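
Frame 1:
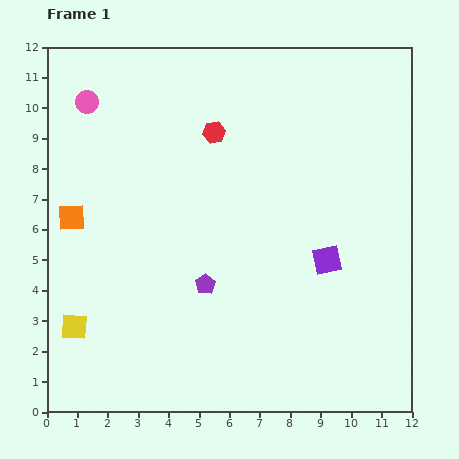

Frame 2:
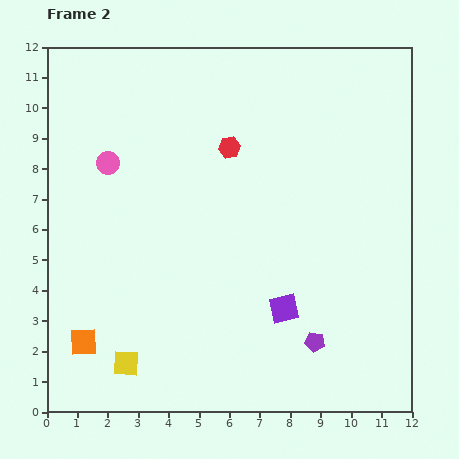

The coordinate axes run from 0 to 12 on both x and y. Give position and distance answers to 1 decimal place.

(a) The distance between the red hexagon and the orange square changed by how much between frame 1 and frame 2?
+2.5

Distance in frame 1: 5.5. Distance in frame 2: 8.0.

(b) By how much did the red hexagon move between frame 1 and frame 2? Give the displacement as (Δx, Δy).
(0.5, -0.5)

The red hexagon was at (5.5, 9.2) in frame 1 and (6.0, 8.7) in frame 2.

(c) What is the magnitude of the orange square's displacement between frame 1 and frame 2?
4.1

The orange square moved from (0.8, 6.4) to (1.2, 2.3), a distance of √(0.4² + 4.1²) ≈ 4.1.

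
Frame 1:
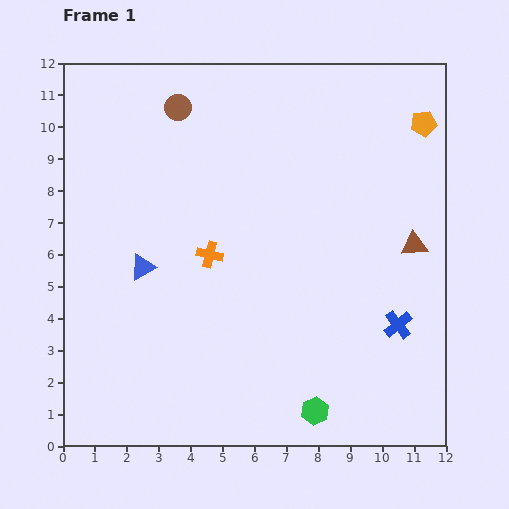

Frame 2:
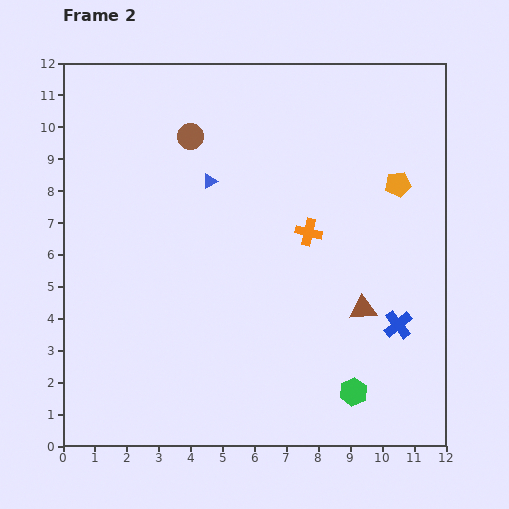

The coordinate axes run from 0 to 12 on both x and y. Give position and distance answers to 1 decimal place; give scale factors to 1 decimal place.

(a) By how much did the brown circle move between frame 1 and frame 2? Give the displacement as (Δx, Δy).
(0.4, -0.9)

The brown circle was at (3.6, 10.6) in frame 1 and (4.0, 9.7) in frame 2.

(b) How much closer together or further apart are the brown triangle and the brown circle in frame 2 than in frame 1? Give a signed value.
-1.0

Distance in frame 1: 8.6. Distance in frame 2: 7.6.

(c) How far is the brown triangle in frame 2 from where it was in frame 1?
2.6

The brown triangle moved from (11.0, 6.3) to (9.4, 4.3), a distance of √(1.6² + 2.0²) ≈ 2.6.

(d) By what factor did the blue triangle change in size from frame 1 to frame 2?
0.6×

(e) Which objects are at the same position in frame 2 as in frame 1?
the blue cross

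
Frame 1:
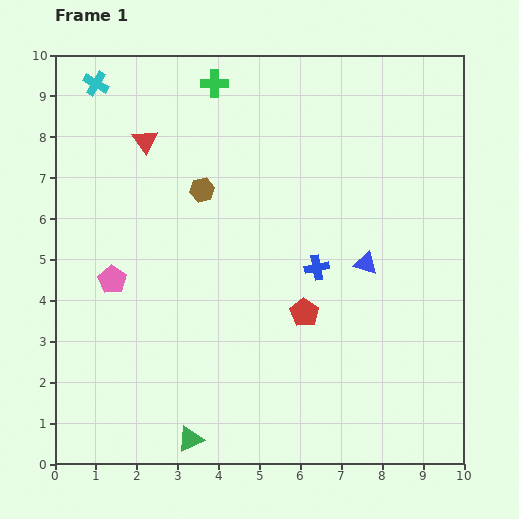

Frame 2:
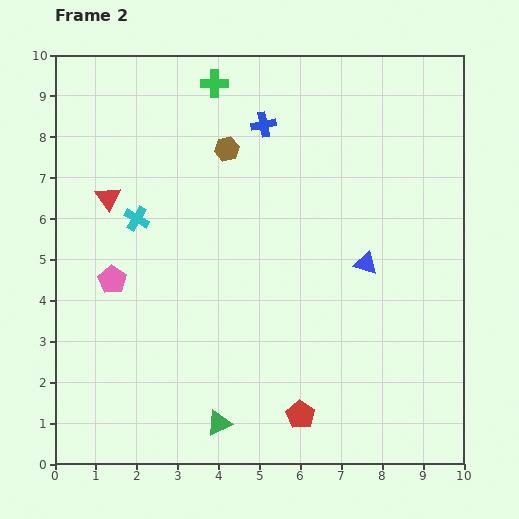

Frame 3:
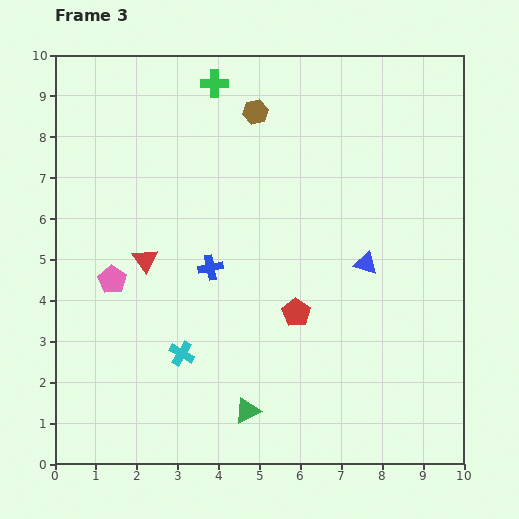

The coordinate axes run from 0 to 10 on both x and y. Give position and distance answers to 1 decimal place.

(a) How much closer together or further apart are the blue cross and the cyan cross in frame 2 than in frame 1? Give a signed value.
-3.1

Distance in frame 1: 7.0. Distance in frame 2: 3.9.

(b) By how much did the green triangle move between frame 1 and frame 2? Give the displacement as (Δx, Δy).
(0.7, 0.4)

The green triangle was at (3.3, 0.6) in frame 1 and (4.0, 1.0) in frame 2.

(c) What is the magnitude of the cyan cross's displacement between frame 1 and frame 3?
6.9

The cyan cross moved from (1.0, 9.3) to (3.1, 2.7), a distance of √(2.1² + 6.6²) ≈ 6.9.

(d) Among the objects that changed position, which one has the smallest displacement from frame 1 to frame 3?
the red pentagon

(moved 0.2)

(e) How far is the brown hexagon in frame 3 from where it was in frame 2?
1.1

The brown hexagon moved from (4.2, 7.7) to (4.9, 8.6), a distance of √(0.7² + 0.9²) ≈ 1.1.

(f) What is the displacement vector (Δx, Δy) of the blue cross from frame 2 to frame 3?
(-1.3, -3.5)

The blue cross was at (5.1, 8.3) in frame 2 and (3.8, 4.8) in frame 3.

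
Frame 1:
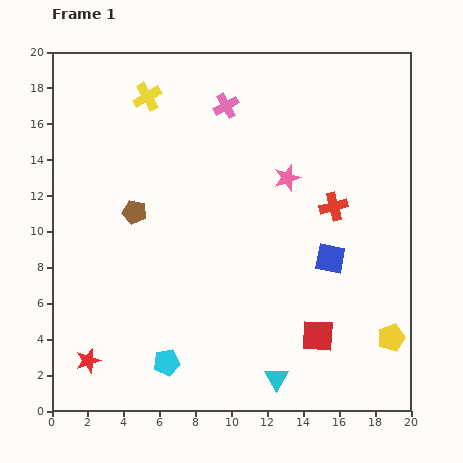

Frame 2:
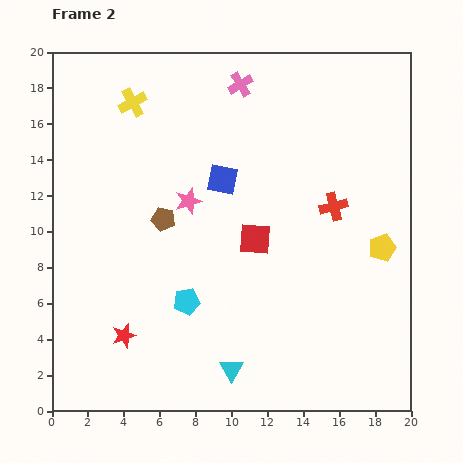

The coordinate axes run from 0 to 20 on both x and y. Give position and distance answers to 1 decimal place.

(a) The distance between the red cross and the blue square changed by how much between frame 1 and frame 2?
+3.5

Distance in frame 1: 2.9. Distance in frame 2: 6.4.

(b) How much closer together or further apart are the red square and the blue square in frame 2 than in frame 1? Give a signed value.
-0.6

Distance in frame 1: 4.4. Distance in frame 2: 3.8.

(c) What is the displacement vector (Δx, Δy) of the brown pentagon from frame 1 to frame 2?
(1.6, -0.4)

The brown pentagon was at (4.6, 11.1) in frame 1 and (6.2, 10.7) in frame 2.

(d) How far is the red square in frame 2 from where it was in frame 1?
6.4

The red square moved from (14.8, 4.2) to (11.3, 9.6), a distance of √(3.5² + 5.4²) ≈ 6.4.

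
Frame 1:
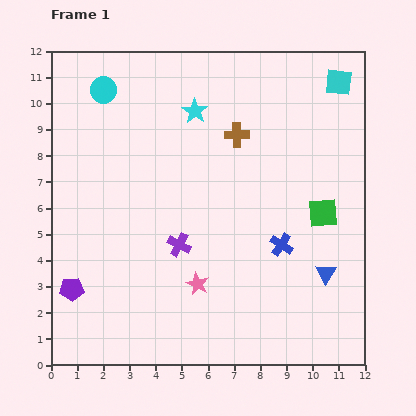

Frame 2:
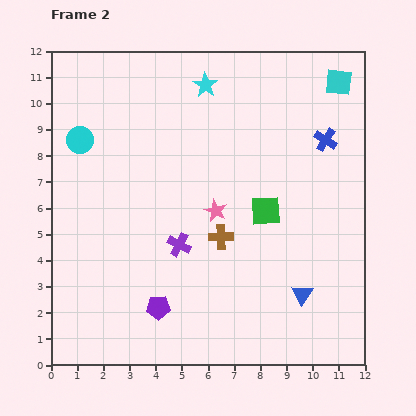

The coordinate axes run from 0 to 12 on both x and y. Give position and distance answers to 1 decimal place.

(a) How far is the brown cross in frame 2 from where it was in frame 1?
3.9

The brown cross moved from (7.1, 8.8) to (6.5, 4.9), a distance of √(0.6² + 3.9²) ≈ 3.9.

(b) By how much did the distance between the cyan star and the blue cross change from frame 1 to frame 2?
-1.0

Distance in frame 1: 6.1. Distance in frame 2: 5.1.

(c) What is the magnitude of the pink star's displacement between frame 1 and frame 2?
2.9

The pink star moved from (5.6, 3.1) to (6.3, 5.9), a distance of √(0.7² + 2.8²) ≈ 2.9.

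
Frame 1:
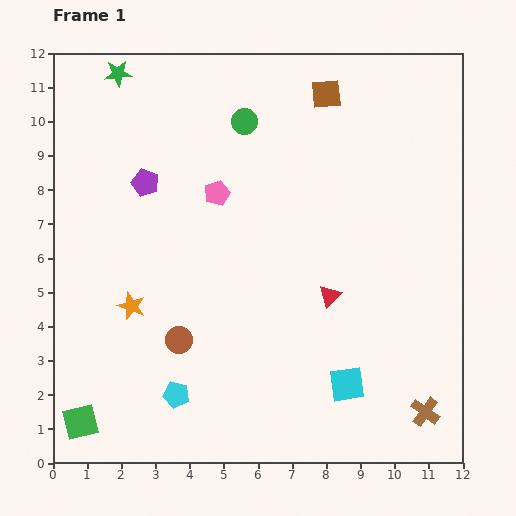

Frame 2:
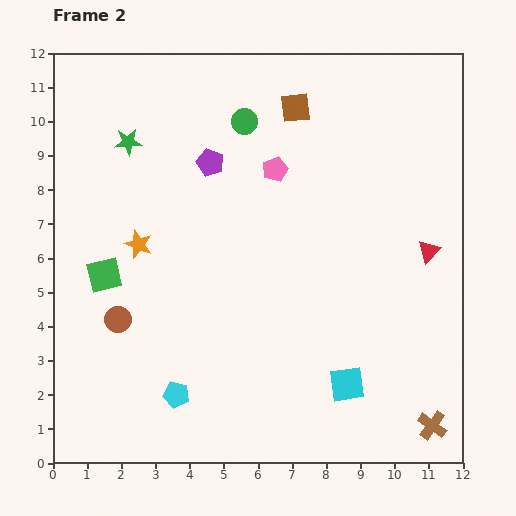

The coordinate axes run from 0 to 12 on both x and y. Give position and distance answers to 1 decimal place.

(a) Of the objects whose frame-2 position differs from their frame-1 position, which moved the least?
the brown cross

(moved 0.4)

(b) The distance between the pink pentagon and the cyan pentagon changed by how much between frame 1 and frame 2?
+1.2

Distance in frame 1: 6.0. Distance in frame 2: 7.2.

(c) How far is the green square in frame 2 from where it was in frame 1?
4.4

The green square moved from (0.8, 1.2) to (1.5, 5.5), a distance of √(0.7² + 4.3²) ≈ 4.4.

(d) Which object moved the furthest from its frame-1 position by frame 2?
the green square

(moved 4.4; next 3.2)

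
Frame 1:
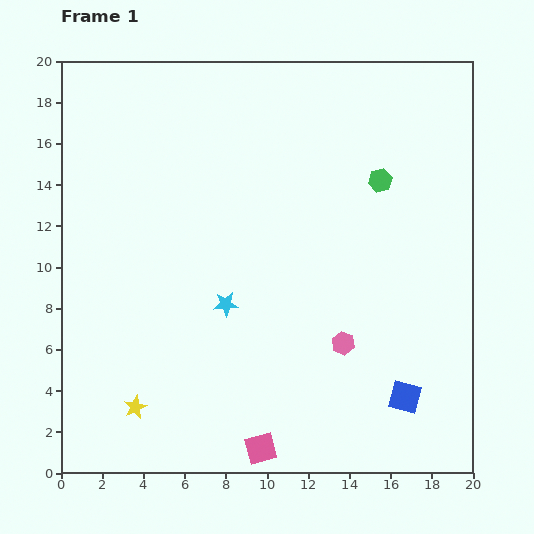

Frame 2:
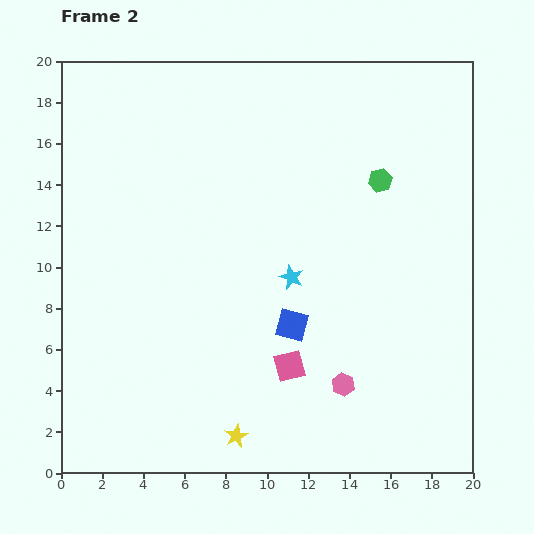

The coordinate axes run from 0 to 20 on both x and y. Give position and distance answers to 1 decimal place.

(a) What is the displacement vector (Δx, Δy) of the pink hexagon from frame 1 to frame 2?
(0.0, -2.0)

The pink hexagon was at (13.7, 6.3) in frame 1 and (13.7, 4.3) in frame 2.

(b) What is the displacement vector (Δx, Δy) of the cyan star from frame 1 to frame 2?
(3.2, 1.3)

The cyan star was at (8.0, 8.2) in frame 1 and (11.2, 9.5) in frame 2.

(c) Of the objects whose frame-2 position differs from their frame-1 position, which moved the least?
the pink hexagon

(moved 2.0)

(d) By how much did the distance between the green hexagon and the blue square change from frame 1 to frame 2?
-2.4

Distance in frame 1: 10.6. Distance in frame 2: 8.2.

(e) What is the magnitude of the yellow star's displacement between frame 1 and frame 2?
5.1

The yellow star moved from (3.6, 3.2) to (8.5, 1.8), a distance of √(4.9² + 1.4²) ≈ 5.1.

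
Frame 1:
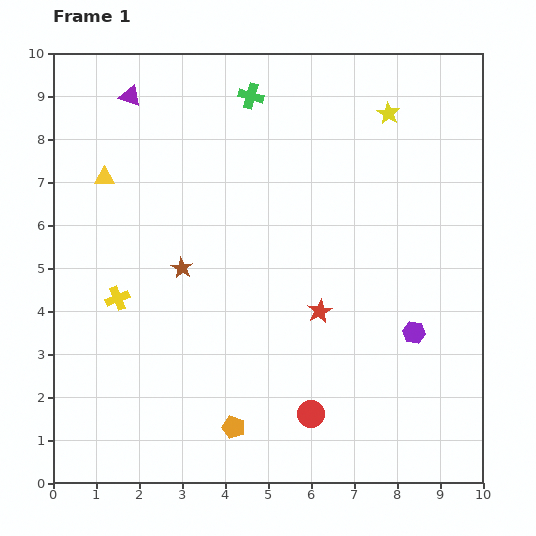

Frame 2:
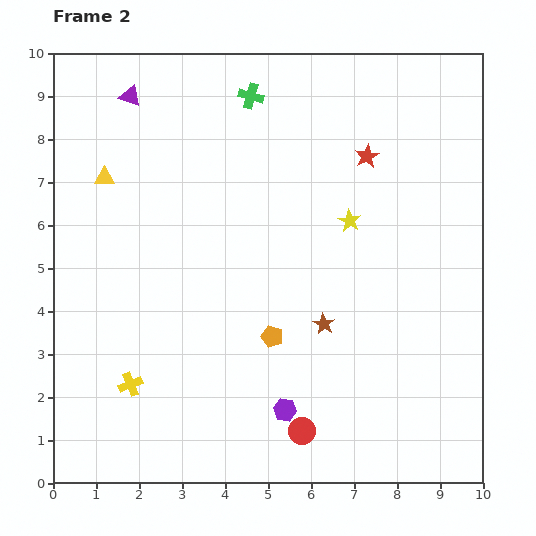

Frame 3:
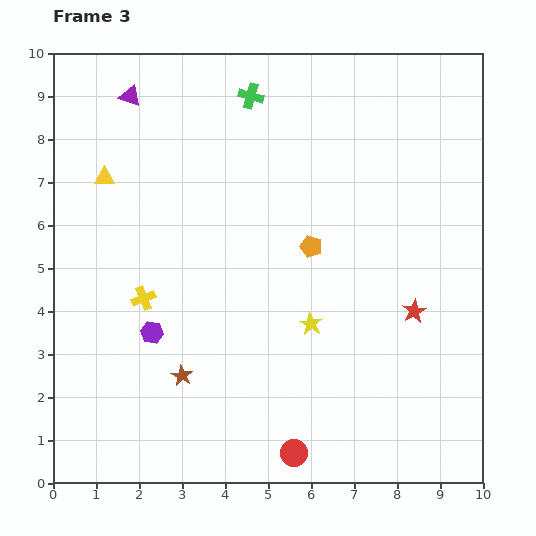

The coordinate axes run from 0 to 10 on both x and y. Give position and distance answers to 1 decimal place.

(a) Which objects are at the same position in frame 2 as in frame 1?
the green cross, the yellow triangle, the purple triangle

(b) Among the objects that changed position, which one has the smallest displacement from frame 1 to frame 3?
the yellow cross

(moved 0.6)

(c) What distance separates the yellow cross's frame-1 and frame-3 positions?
0.6

The yellow cross moved from (1.5, 4.3) to (2.1, 4.3), a distance of √(0.6² + 0.0²) ≈ 0.6.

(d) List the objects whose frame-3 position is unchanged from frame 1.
the green cross, the yellow triangle, the purple triangle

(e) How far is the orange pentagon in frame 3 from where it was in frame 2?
2.3

The orange pentagon moved from (5.1, 3.4) to (6.0, 5.5), a distance of √(0.9² + 2.1²) ≈ 2.3.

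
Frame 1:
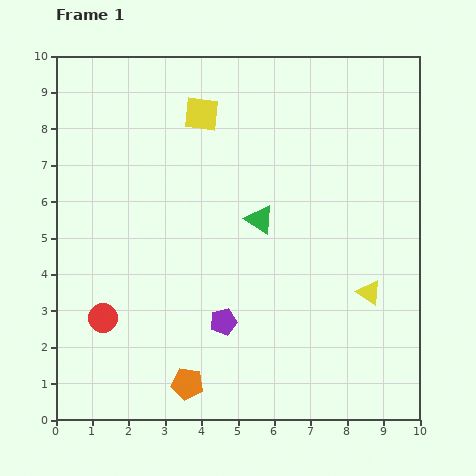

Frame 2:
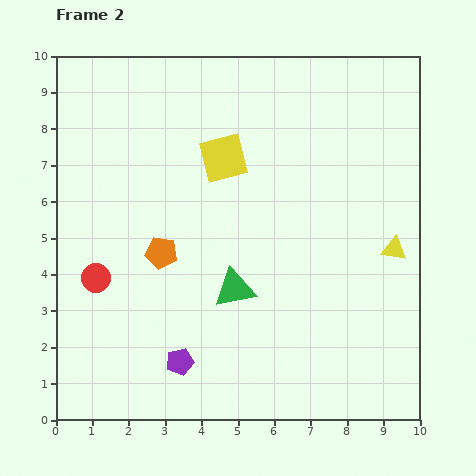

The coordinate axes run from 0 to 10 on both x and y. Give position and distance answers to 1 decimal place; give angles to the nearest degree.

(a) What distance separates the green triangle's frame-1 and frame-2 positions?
2.0

The green triangle moved from (5.6, 5.5) to (4.9, 3.6), a distance of √(0.7² + 1.9²) ≈ 2.0.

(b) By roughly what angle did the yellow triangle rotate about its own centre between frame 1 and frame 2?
27° counter-clockwise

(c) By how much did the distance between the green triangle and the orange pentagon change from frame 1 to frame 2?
-2.7

Distance in frame 1: 4.9. Distance in frame 2: 2.2.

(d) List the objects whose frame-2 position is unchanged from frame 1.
none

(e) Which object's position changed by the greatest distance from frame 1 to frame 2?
the orange pentagon

(moved 3.7; next 2.0)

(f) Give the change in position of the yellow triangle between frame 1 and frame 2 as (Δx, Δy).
(0.7, 1.2)

The yellow triangle was at (8.6, 3.5) in frame 1 and (9.3, 4.7) in frame 2.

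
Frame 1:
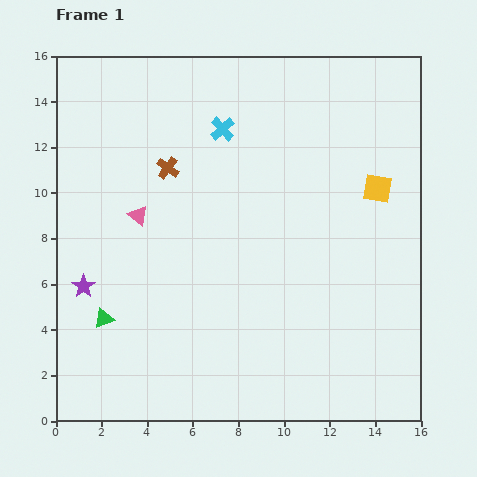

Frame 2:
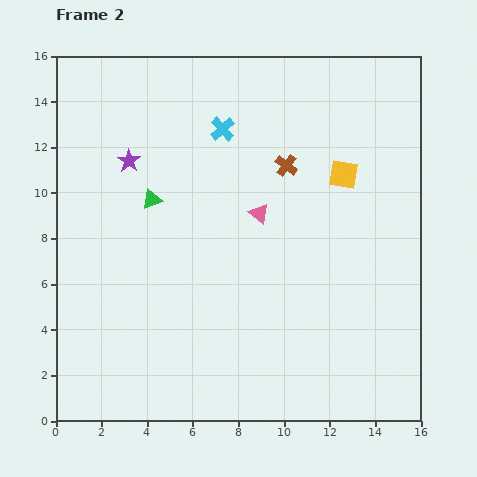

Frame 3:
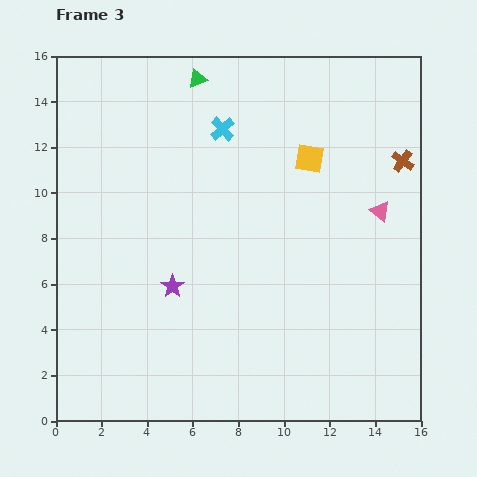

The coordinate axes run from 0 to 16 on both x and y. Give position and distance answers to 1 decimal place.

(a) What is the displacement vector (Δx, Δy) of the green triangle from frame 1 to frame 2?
(2.1, 5.2)

The green triangle was at (2.1, 4.5) in frame 1 and (4.2, 9.7) in frame 2.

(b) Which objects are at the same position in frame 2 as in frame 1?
the cyan cross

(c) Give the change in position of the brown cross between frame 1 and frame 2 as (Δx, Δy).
(5.2, 0.1)

The brown cross was at (4.9, 11.1) in frame 1 and (10.1, 11.2) in frame 2.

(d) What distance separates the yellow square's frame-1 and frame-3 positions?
3.3

The yellow square moved from (14.1, 10.2) to (11.1, 11.5), a distance of √(3.0² + 1.3²) ≈ 3.3.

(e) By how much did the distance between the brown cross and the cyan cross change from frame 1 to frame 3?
+5.1

Distance in frame 1: 2.9. Distance in frame 3: 8.0.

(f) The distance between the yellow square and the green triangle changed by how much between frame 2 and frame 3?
-2.5

Distance in frame 2: 8.5. Distance in frame 3: 6.0.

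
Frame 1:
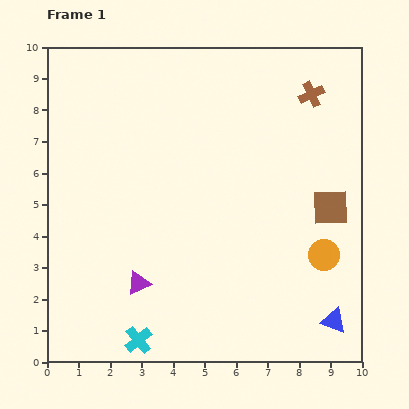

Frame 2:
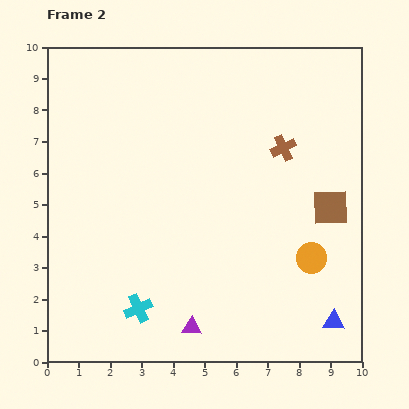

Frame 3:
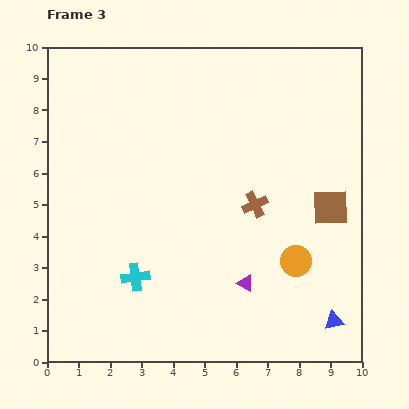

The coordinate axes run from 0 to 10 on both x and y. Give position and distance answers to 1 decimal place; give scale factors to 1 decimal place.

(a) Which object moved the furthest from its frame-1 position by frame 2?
the purple triangle

(moved 2.2; next 1.9)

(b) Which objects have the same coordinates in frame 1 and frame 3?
the brown square, the blue triangle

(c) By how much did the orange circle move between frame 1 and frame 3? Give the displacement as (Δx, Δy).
(-0.9, -0.2)

The orange circle was at (8.8, 3.4) in frame 1 and (7.9, 3.2) in frame 3.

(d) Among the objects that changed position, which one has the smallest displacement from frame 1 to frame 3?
the orange circle

(moved 0.9)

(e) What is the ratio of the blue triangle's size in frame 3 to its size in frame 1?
0.8×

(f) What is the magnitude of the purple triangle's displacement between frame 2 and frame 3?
2.2

The purple triangle moved from (4.6, 1.1) to (6.3, 2.5), a distance of √(1.7² + 1.4²) ≈ 2.2.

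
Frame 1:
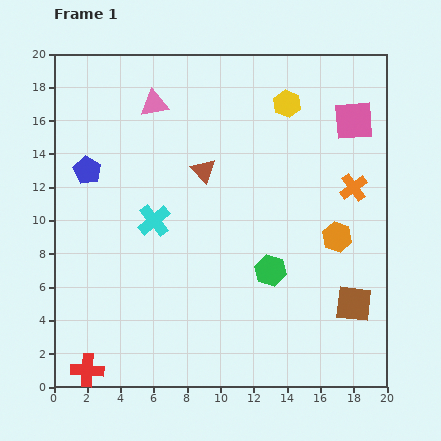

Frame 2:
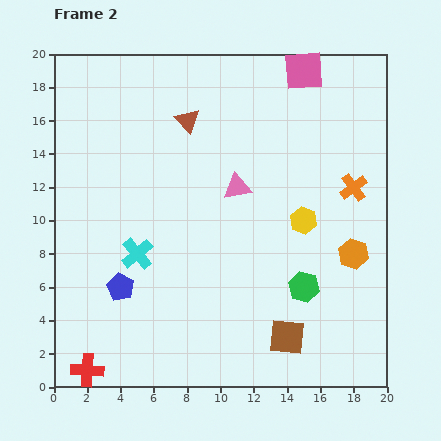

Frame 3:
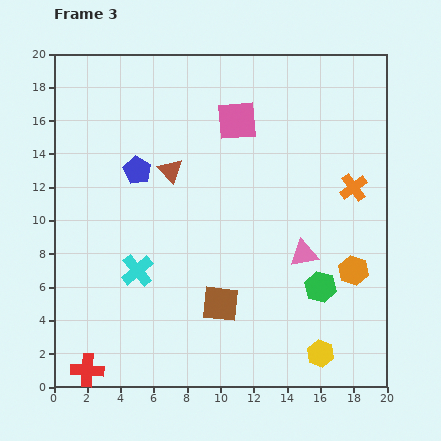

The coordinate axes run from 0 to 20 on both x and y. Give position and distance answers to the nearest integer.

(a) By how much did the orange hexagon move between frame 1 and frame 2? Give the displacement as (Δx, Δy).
(1, -1)

The orange hexagon was at (17, 9) in frame 1 and (18, 8) in frame 2.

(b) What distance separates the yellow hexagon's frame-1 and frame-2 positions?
7

The yellow hexagon moved from (14, 17) to (15, 10), a distance of √(1² + 7²) ≈ 7.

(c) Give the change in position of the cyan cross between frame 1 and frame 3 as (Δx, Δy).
(-1, -3)

The cyan cross was at (6, 10) in frame 1 and (5, 7) in frame 3.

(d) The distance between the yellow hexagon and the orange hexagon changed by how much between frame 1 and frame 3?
-4

Distance in frame 1: 9. Distance in frame 3: 5.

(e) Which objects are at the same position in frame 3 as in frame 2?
the red cross, the orange cross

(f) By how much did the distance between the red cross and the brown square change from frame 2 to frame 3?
-3

Distance in frame 2: 12. Distance in frame 3: 9.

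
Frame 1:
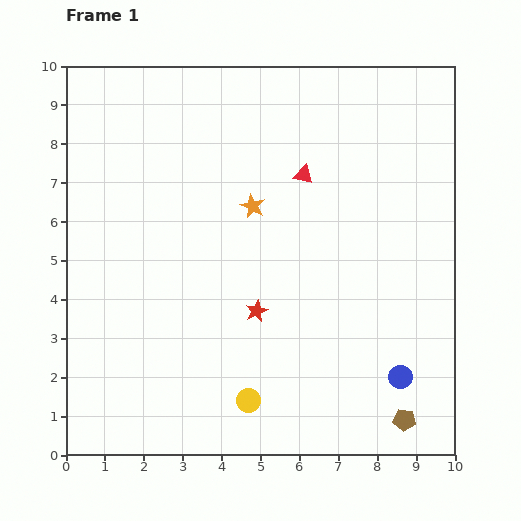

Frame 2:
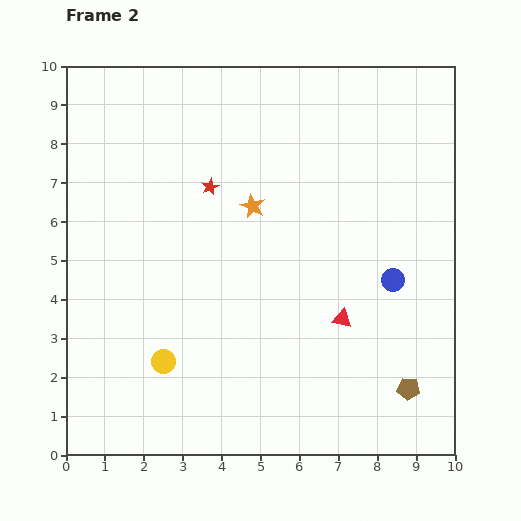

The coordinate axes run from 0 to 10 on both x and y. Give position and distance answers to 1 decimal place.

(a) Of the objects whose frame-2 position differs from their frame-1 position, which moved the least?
the brown pentagon

(moved 0.8)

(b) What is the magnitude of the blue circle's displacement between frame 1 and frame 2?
2.5

The blue circle moved from (8.6, 2.0) to (8.4, 4.5), a distance of √(0.2² + 2.5²) ≈ 2.5.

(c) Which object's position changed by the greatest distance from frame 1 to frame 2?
the red triangle

(moved 3.8; next 3.4)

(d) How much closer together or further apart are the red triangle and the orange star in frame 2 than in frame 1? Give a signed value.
+2.2

Distance in frame 1: 1.5. Distance in frame 2: 3.7.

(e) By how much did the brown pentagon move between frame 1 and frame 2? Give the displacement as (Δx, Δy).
(0.1, 0.8)

The brown pentagon was at (8.7, 0.9) in frame 1 and (8.8, 1.7) in frame 2.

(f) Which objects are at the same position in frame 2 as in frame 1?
the orange star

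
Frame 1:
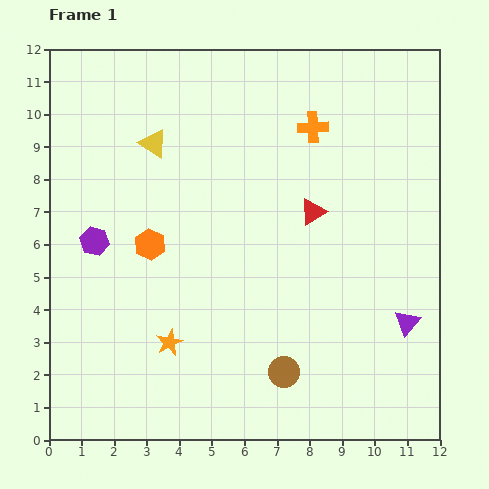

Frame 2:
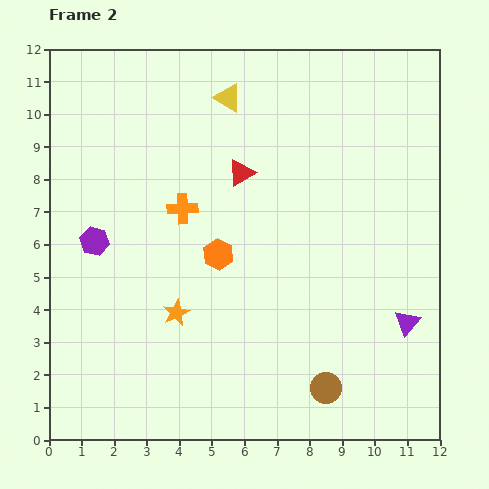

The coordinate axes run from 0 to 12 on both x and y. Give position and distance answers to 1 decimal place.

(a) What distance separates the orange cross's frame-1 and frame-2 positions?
4.7

The orange cross moved from (8.1, 9.6) to (4.1, 7.1), a distance of √(4.0² + 2.5²) ≈ 4.7.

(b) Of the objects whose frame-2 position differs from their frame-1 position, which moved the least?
the orange star

(moved 0.9)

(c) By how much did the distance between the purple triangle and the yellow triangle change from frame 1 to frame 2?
-0.7

Distance in frame 1: 9.5. Distance in frame 2: 8.8.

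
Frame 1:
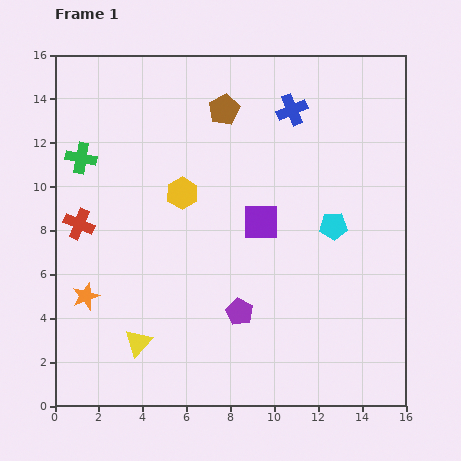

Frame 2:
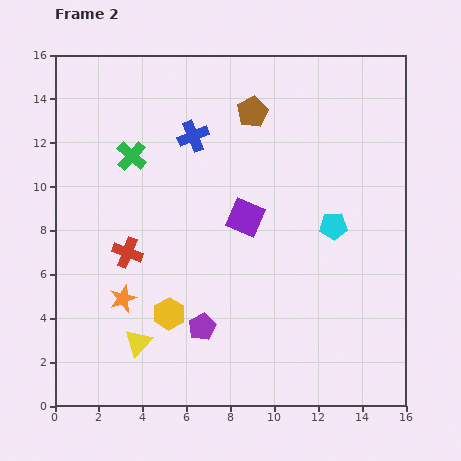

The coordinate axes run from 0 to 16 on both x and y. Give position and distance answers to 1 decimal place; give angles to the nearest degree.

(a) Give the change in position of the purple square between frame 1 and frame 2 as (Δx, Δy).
(-0.7, 0.2)

The purple square was at (9.4, 8.4) in frame 1 and (8.7, 8.6) in frame 2.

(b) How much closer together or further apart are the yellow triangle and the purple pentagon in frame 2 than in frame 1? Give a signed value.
-1.8

Distance in frame 1: 4.8. Distance in frame 2: 3.0.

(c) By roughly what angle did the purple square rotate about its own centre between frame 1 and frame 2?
23° clockwise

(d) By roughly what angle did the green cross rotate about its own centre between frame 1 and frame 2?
32° clockwise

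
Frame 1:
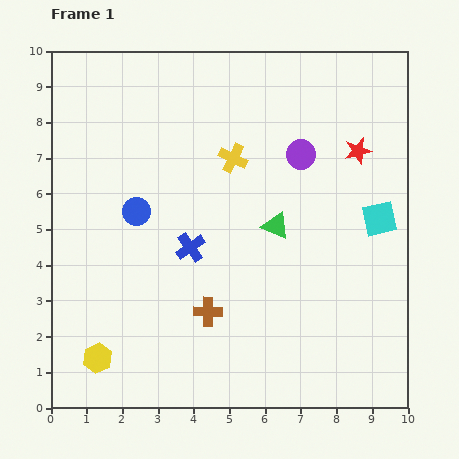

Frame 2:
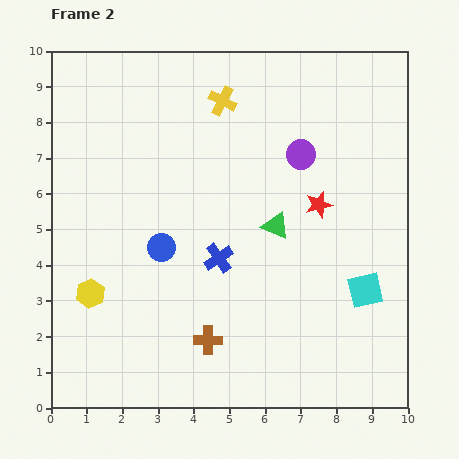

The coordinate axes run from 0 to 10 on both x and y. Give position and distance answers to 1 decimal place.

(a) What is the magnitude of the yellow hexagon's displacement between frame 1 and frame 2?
1.8

The yellow hexagon moved from (1.3, 1.4) to (1.1, 3.2), a distance of √(0.2² + 1.8²) ≈ 1.8.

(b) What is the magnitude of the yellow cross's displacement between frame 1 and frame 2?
1.6

The yellow cross moved from (5.1, 7.0) to (4.8, 8.6), a distance of √(0.3² + 1.6²) ≈ 1.6.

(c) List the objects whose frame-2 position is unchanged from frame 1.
the green triangle, the purple circle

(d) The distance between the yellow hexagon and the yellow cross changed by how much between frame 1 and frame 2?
-0.3

Distance in frame 1: 6.8. Distance in frame 2: 6.5.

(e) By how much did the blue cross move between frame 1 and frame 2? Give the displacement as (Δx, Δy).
(0.8, -0.3)

The blue cross was at (3.9, 4.5) in frame 1 and (4.7, 4.2) in frame 2.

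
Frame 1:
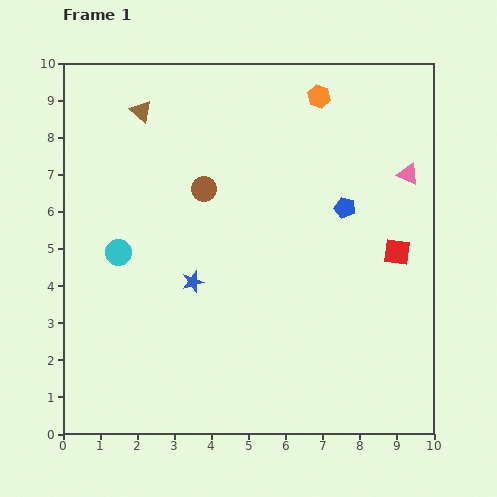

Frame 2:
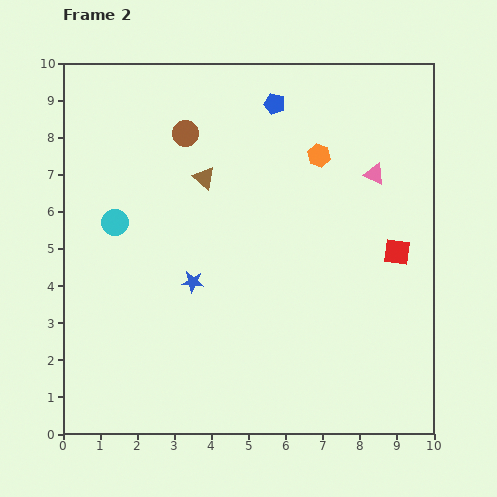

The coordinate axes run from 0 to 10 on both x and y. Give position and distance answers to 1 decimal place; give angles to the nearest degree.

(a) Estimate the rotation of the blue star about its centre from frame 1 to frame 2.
22° clockwise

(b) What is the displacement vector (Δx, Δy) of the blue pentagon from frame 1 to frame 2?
(-1.9, 2.8)

The blue pentagon was at (7.6, 6.1) in frame 1 and (5.7, 8.9) in frame 2.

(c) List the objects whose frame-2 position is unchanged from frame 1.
the red square, the blue star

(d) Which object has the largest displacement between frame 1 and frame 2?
the blue pentagon

(moved 3.4; next 2.5)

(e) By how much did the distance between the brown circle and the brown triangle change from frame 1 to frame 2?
-1.4

Distance in frame 1: 2.7. Distance in frame 2: 1.3.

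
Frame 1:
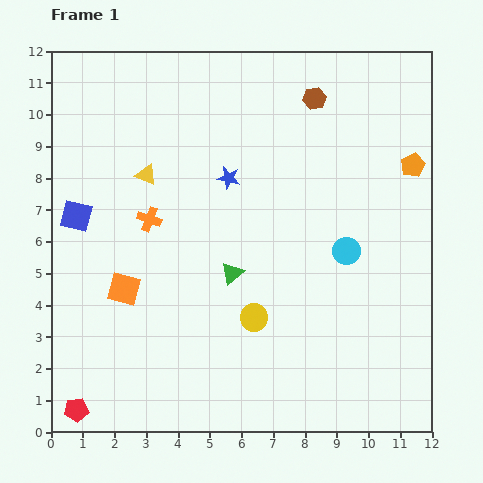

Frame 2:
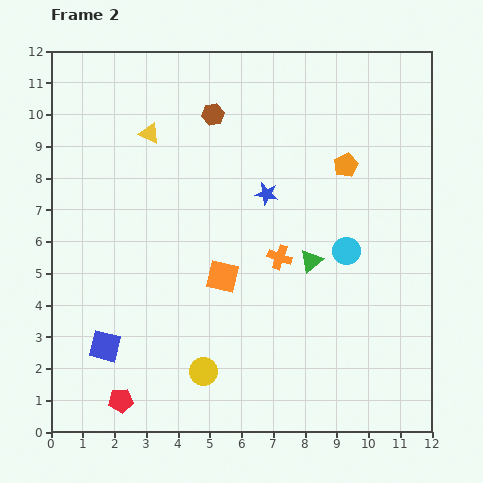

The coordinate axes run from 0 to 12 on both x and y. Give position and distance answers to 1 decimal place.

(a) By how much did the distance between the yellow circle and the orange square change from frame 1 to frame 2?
-1.1

Distance in frame 1: 4.2. Distance in frame 2: 3.1.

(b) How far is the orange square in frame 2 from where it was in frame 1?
3.1

The orange square moved from (2.3, 4.5) to (5.4, 4.9), a distance of √(3.1² + 0.4²) ≈ 3.1.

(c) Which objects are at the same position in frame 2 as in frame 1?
the cyan circle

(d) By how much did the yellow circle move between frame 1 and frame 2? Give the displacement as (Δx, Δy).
(-1.6, -1.7)

The yellow circle was at (6.4, 3.6) in frame 1 and (4.8, 1.9) in frame 2.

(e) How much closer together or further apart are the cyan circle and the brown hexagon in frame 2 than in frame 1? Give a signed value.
+1.1

Distance in frame 1: 4.9. Distance in frame 2: 6.0.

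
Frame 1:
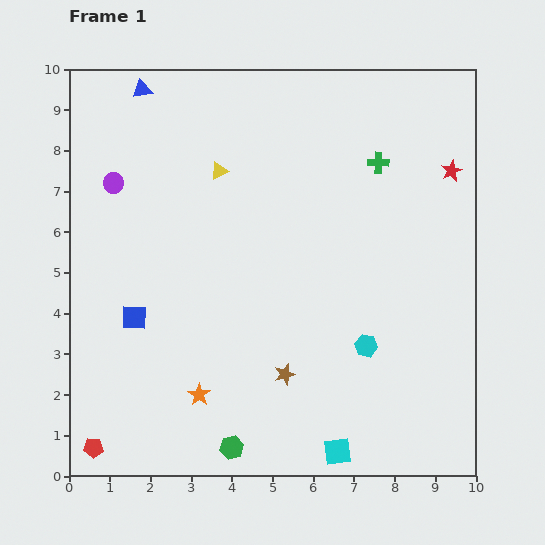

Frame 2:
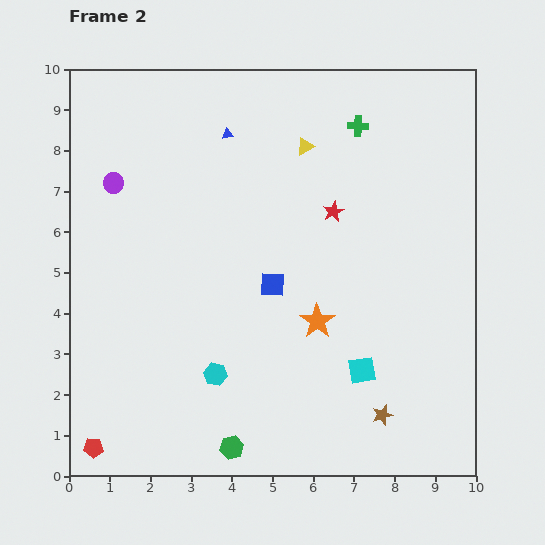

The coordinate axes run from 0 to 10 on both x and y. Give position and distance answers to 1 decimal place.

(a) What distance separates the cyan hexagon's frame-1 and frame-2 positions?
3.8

The cyan hexagon moved from (7.3, 3.2) to (3.6, 2.5), a distance of √(3.7² + 0.7²) ≈ 3.8.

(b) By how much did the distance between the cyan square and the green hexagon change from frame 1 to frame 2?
+1.1

Distance in frame 1: 2.6. Distance in frame 2: 3.7.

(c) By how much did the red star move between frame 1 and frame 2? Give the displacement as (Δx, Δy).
(-2.9, -1.0)

The red star was at (9.4, 7.5) in frame 1 and (6.5, 6.5) in frame 2.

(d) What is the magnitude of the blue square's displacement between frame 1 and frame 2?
3.5

The blue square moved from (1.6, 3.9) to (5.0, 4.7), a distance of √(3.4² + 0.8²) ≈ 3.5.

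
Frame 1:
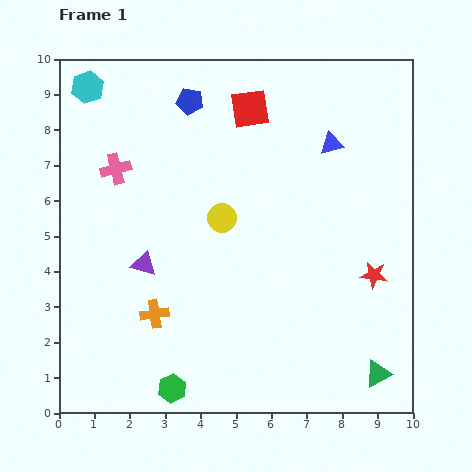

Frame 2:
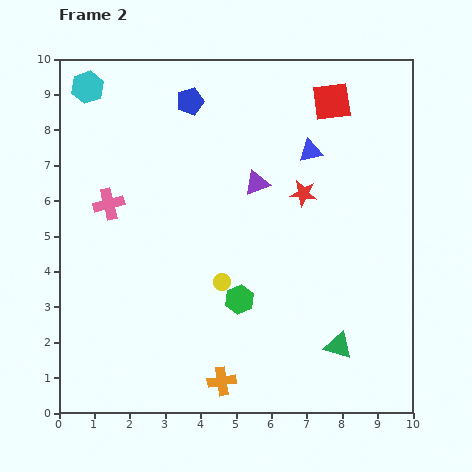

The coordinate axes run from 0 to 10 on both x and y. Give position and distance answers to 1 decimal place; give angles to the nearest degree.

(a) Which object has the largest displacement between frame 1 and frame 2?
the purple triangle

(moved 3.9; next 3.1)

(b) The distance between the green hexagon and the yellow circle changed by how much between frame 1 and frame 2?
-4.3

Distance in frame 1: 5.0. Distance in frame 2: 0.7.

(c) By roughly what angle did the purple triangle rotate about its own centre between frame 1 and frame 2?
37° counter-clockwise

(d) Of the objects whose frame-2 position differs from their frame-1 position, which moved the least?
the blue triangle

(moved 0.6)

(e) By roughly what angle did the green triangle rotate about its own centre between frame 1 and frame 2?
44° clockwise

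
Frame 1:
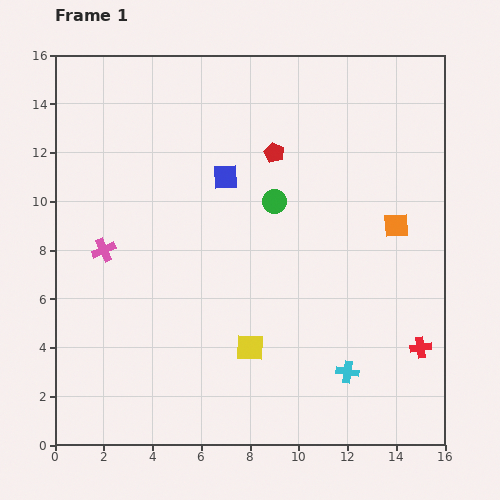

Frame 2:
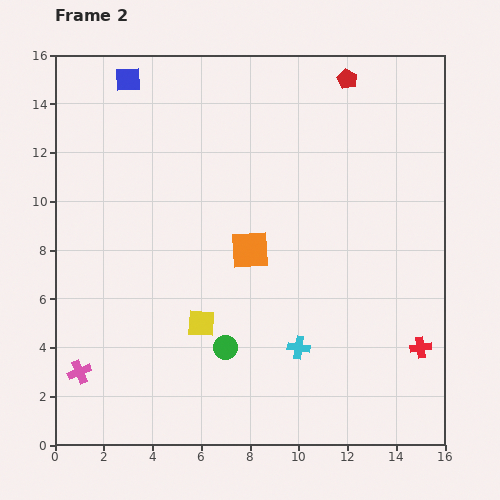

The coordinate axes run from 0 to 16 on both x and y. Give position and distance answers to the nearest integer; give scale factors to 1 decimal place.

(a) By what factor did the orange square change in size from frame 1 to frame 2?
1.6×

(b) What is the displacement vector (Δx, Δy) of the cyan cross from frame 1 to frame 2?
(-2, 1)

The cyan cross was at (12, 3) in frame 1 and (10, 4) in frame 2.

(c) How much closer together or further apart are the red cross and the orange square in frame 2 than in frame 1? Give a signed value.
+3

Distance in frame 1: 5. Distance in frame 2: 8.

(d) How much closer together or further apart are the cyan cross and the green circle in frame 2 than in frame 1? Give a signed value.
-5

Distance in frame 1: 8. Distance in frame 2: 3.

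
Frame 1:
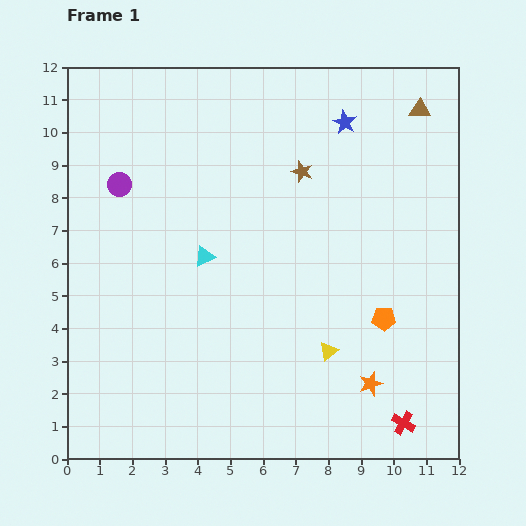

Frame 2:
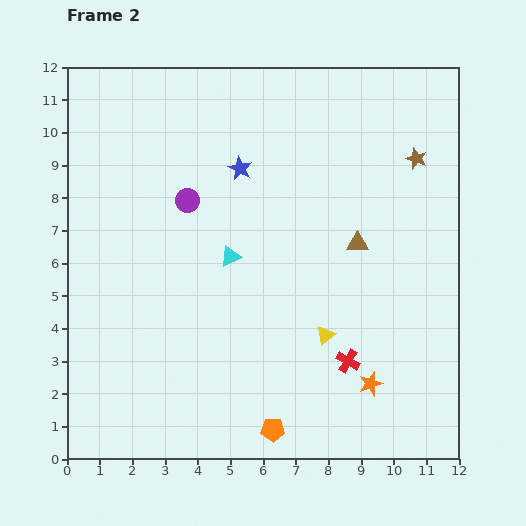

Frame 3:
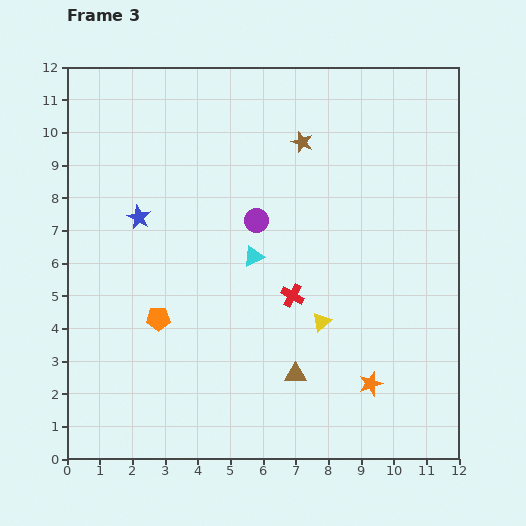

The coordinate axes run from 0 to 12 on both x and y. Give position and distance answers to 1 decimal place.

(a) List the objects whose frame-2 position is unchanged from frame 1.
the orange star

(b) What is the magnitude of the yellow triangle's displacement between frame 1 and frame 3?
0.9

The yellow triangle moved from (8.0, 3.3) to (7.8, 4.2), a distance of √(0.2² + 0.9²) ≈ 0.9.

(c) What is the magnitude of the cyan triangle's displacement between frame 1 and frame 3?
1.5

The cyan triangle moved from (4.2, 6.2) to (5.7, 6.2), a distance of √(1.5² + 0.0²) ≈ 1.5.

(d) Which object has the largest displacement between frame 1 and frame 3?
the brown triangle

(moved 8.9; next 6.9)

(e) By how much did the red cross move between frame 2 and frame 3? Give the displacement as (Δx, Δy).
(-1.7, 2.0)

The red cross was at (8.6, 3.0) in frame 2 and (6.9, 5.0) in frame 3.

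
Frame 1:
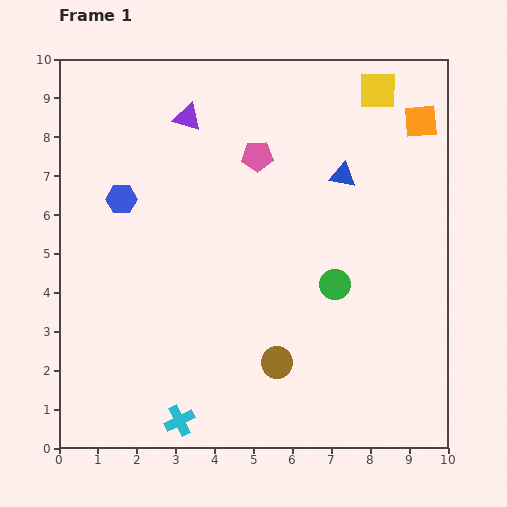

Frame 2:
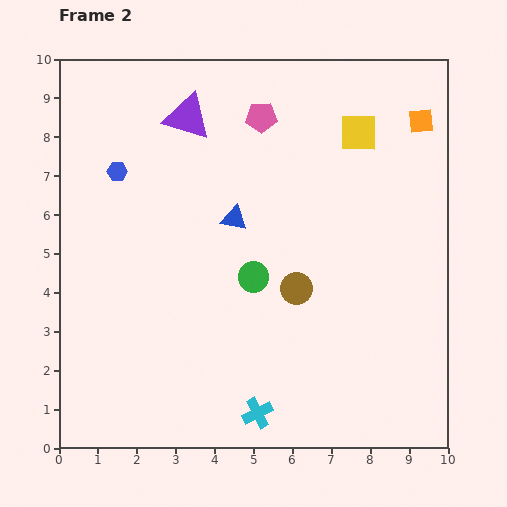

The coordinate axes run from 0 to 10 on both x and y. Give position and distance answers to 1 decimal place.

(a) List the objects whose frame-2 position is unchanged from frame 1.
the orange square, the purple triangle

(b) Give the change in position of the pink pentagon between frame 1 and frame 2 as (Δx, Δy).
(0.1, 1.0)

The pink pentagon was at (5.1, 7.5) in frame 1 and (5.2, 8.5) in frame 2.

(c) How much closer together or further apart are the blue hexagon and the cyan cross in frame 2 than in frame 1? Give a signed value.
+1.3

Distance in frame 1: 5.9. Distance in frame 2: 7.2.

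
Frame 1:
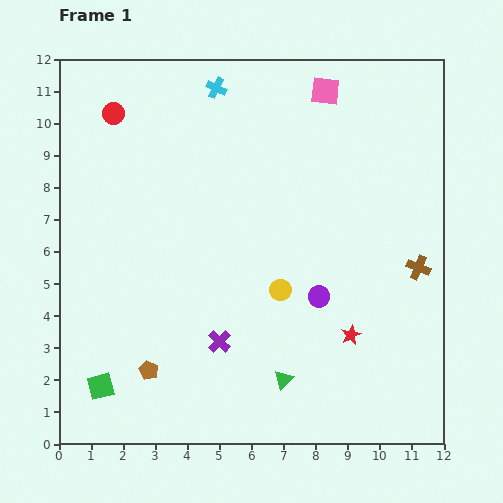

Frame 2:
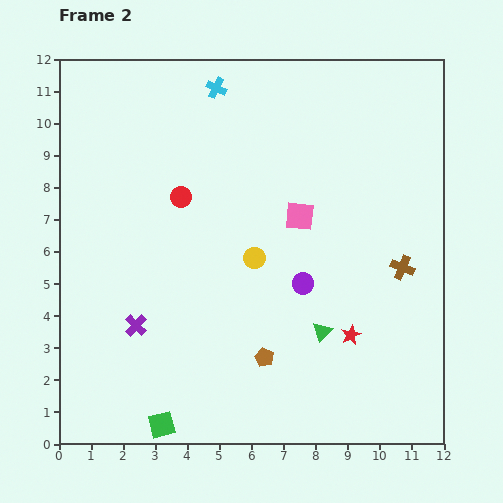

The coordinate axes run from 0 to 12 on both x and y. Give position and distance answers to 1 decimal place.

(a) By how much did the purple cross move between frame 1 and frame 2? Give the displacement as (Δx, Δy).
(-2.6, 0.5)

The purple cross was at (5.0, 3.2) in frame 1 and (2.4, 3.7) in frame 2.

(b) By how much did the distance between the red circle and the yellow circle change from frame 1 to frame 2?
-4.6

Distance in frame 1: 7.6. Distance in frame 2: 3.0.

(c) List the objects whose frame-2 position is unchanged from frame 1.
the cyan cross, the red star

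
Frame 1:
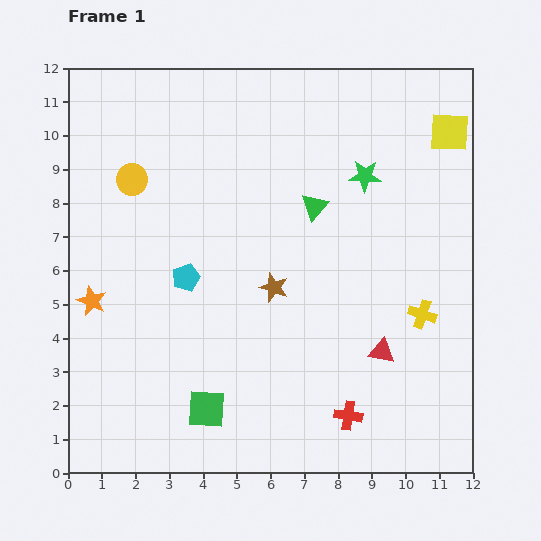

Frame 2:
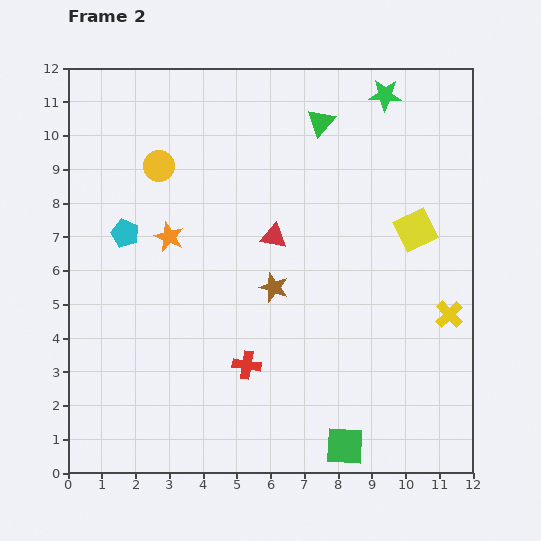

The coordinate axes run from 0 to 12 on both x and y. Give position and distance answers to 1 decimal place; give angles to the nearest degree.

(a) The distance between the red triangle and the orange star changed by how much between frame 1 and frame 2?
-5.6

Distance in frame 1: 8.7. Distance in frame 2: 3.1.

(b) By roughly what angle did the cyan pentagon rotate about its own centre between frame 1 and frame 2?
30° counter-clockwise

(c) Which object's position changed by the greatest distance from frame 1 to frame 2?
the red triangle

(moved 4.7; next 4.2)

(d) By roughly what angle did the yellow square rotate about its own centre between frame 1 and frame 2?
29° counter-clockwise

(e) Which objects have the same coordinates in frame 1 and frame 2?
the brown star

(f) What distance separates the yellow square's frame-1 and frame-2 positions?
3.1

The yellow square moved from (11.3, 10.1) to (10.3, 7.2), a distance of √(1.0² + 2.9²) ≈ 3.1.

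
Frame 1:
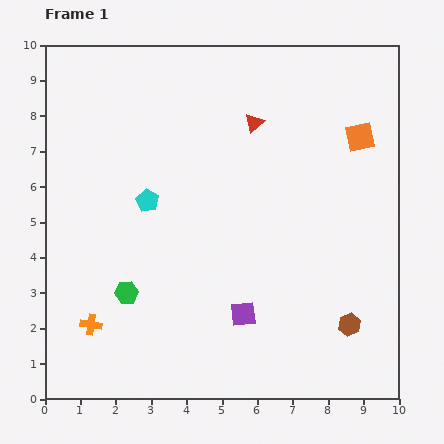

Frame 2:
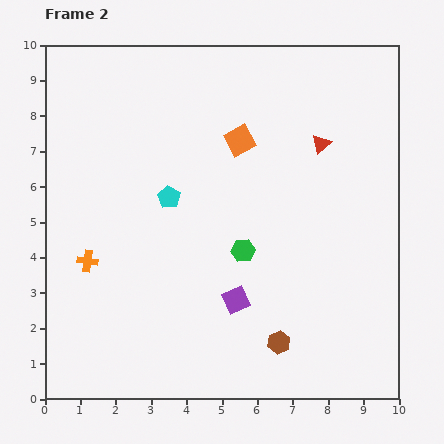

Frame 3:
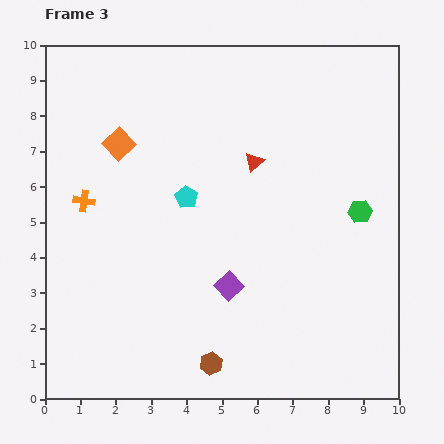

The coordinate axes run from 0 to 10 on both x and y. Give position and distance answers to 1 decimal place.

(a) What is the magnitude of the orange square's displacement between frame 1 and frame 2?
3.4

The orange square moved from (8.9, 7.4) to (5.5, 7.3), a distance of √(3.4² + 0.1²) ≈ 3.4.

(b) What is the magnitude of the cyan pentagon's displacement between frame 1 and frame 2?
0.6

The cyan pentagon moved from (2.9, 5.6) to (3.5, 5.7), a distance of √(0.6² + 0.1²) ≈ 0.6.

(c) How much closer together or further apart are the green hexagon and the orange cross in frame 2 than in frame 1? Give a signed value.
+3.1

Distance in frame 1: 1.3. Distance in frame 2: 4.4.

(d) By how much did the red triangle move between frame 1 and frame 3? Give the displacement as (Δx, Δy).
(0.0, -1.1)

The red triangle was at (5.9, 7.8) in frame 1 and (5.9, 6.7) in frame 3.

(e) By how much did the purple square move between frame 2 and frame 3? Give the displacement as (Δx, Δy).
(-0.2, 0.4)

The purple square was at (5.4, 2.8) in frame 2 and (5.2, 3.2) in frame 3.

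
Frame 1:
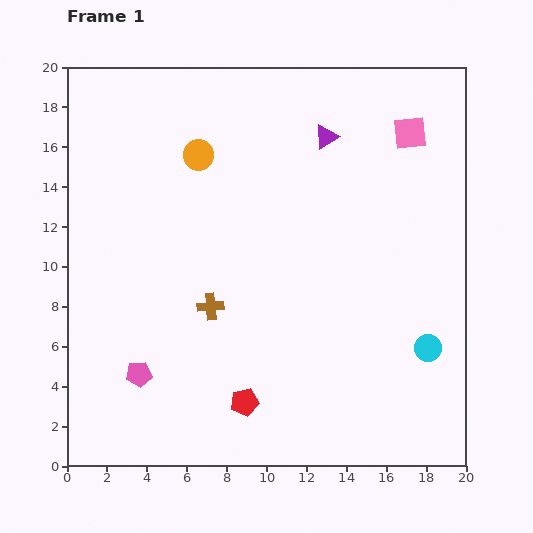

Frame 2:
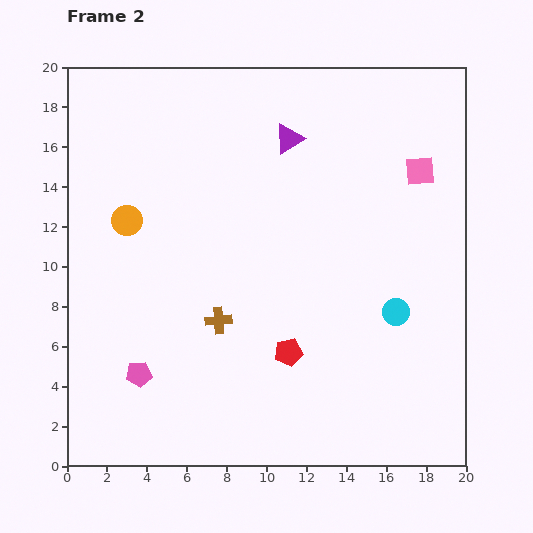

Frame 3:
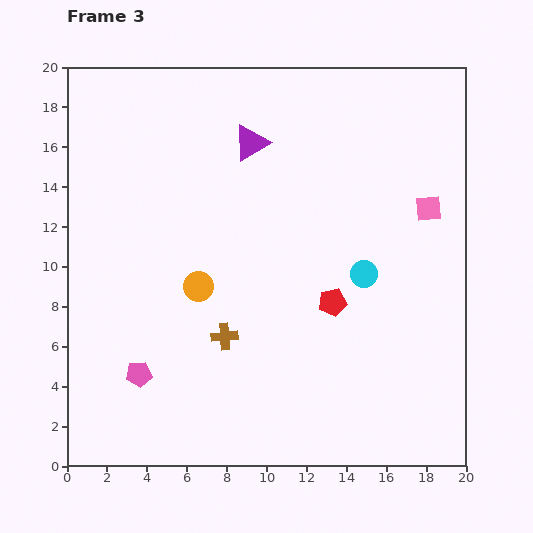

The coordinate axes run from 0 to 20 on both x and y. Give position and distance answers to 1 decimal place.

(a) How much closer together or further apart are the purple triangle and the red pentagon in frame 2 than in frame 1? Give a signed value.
-3.2

Distance in frame 1: 13.9. Distance in frame 2: 10.7.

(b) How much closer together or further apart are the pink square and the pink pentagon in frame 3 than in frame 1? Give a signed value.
-1.5

Distance in frame 1: 18.2. Distance in frame 3: 16.7.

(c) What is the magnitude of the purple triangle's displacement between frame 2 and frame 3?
1.9

The purple triangle moved from (11.1, 16.4) to (9.2, 16.2), a distance of √(1.9² + 0.2²) ≈ 1.9.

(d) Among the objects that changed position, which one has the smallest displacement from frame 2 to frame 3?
the brown cross

(moved 0.9)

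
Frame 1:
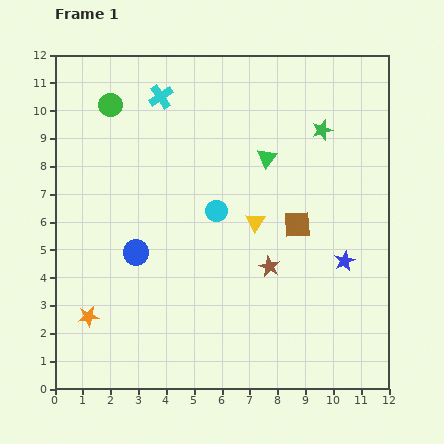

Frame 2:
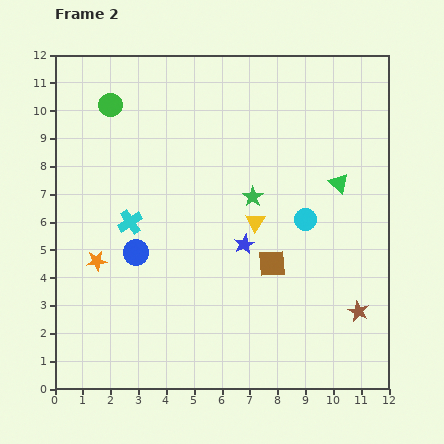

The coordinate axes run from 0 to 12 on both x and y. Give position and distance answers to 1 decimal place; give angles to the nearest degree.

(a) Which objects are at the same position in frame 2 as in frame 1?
the green circle, the yellow triangle, the blue circle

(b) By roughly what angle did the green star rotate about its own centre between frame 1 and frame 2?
19° counter-clockwise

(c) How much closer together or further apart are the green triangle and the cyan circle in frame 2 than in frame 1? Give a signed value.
-0.8

Distance in frame 1: 2.6. Distance in frame 2: 1.8.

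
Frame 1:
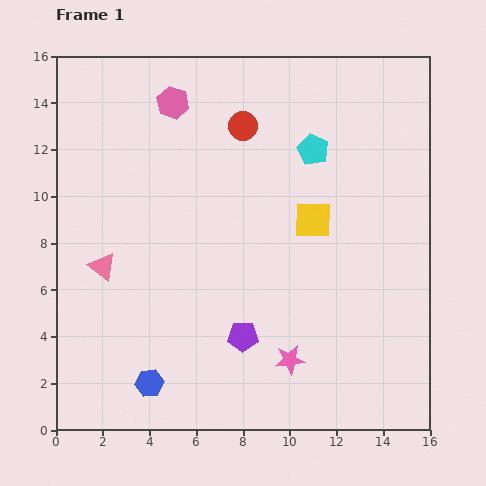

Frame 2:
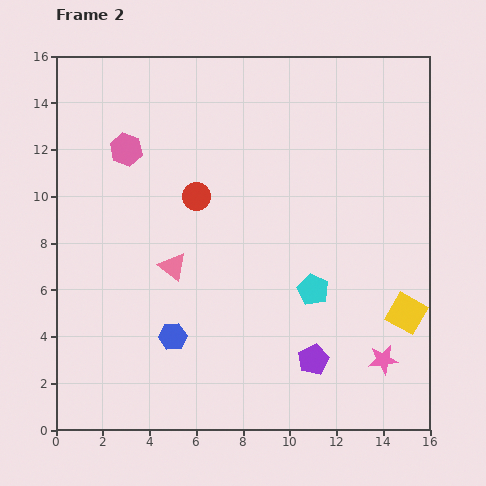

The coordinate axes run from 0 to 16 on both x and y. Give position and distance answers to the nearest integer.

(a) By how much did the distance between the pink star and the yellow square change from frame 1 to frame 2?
-4

Distance in frame 1: 6. Distance in frame 2: 2.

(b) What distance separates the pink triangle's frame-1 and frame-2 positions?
3

The pink triangle moved from (2, 7) to (5, 7), a distance of √(3² + 0²) ≈ 3.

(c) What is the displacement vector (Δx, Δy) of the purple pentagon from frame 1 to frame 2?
(3, -1)

The purple pentagon was at (8, 4) in frame 1 and (11, 3) in frame 2.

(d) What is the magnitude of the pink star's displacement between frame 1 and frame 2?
4

The pink star moved from (10, 3) to (14, 3), a distance of √(4² + 0²) ≈ 4.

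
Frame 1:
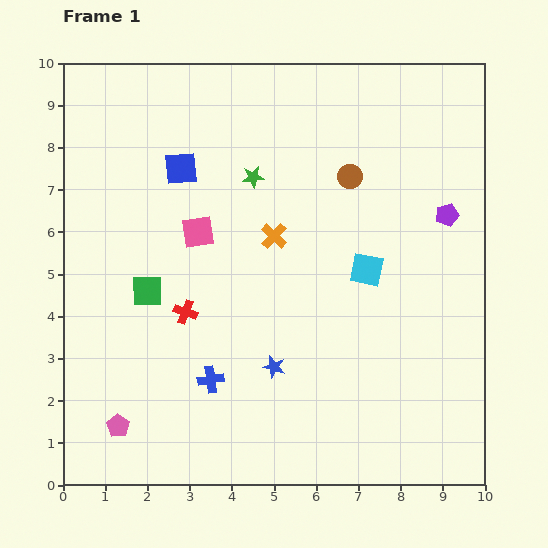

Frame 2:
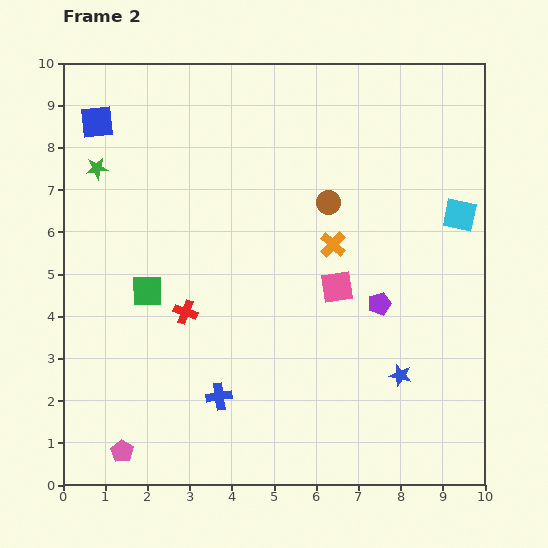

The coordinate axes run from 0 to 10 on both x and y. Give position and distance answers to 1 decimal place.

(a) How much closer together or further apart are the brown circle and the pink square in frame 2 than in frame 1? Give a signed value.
-1.8

Distance in frame 1: 3.8. Distance in frame 2: 2.0.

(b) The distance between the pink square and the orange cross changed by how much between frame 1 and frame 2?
-0.8

Distance in frame 1: 1.8. Distance in frame 2: 1.0.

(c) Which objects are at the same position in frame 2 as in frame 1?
the red cross, the green square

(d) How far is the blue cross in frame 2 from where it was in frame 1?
0.4

The blue cross moved from (3.5, 2.5) to (3.7, 2.1), a distance of √(0.2² + 0.4²) ≈ 0.4.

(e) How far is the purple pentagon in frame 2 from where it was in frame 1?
2.6

The purple pentagon moved from (9.1, 6.4) to (7.5, 4.3), a distance of √(1.6² + 2.1²) ≈ 2.6.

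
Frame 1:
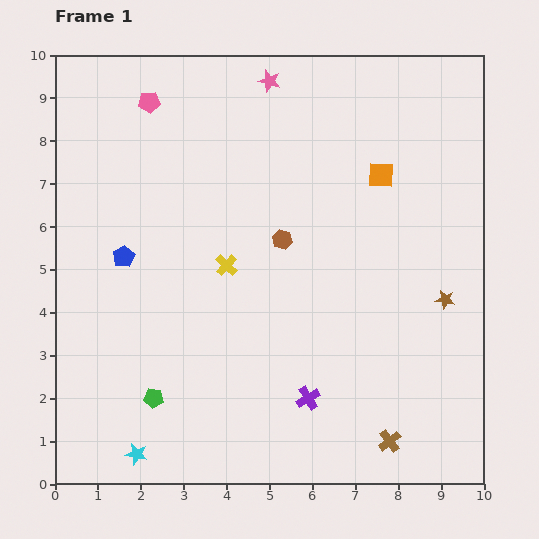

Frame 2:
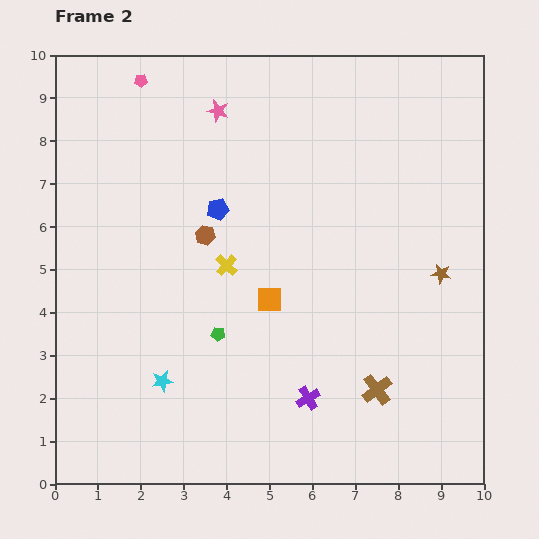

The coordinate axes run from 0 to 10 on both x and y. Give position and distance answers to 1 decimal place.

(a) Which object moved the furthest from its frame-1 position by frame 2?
the orange square

(moved 3.9; next 2.5)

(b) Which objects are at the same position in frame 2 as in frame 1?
the yellow cross, the purple cross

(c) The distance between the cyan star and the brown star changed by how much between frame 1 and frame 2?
-1.0

Distance in frame 1: 8.0. Distance in frame 2: 7.0.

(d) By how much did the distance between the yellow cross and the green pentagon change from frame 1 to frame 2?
-1.9

Distance in frame 1: 3.5. Distance in frame 2: 1.6.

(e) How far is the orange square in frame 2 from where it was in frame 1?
3.9

The orange square moved from (7.6, 7.2) to (5.0, 4.3), a distance of √(2.6² + 2.9²) ≈ 3.9.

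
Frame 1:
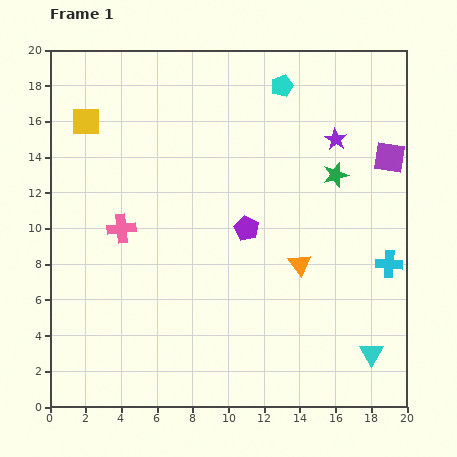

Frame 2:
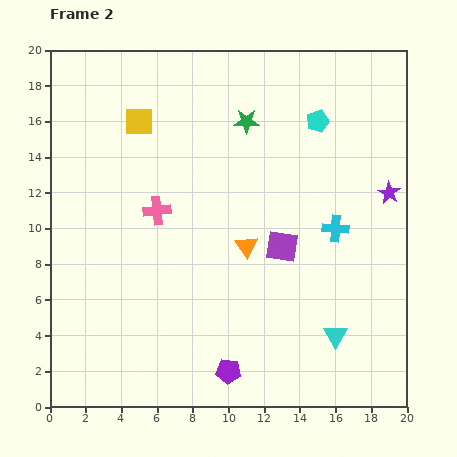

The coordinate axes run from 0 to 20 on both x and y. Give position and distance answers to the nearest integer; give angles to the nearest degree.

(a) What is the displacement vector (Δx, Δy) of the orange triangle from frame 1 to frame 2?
(-3, 1)

The orange triangle was at (14, 8) in frame 1 and (11, 9) in frame 2.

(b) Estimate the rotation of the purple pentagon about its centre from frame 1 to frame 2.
23° counter-clockwise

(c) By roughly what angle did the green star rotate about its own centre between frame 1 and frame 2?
17° clockwise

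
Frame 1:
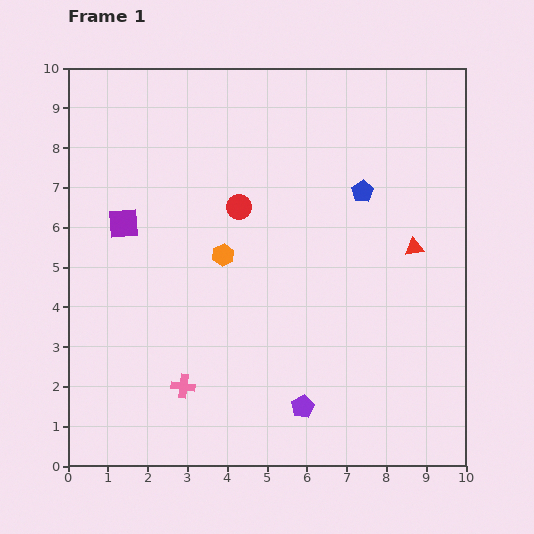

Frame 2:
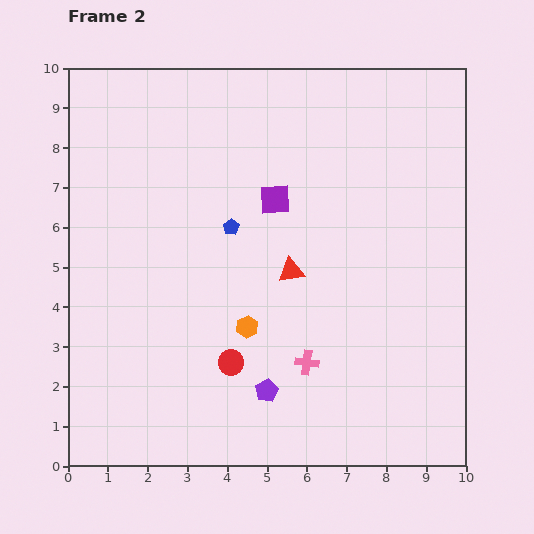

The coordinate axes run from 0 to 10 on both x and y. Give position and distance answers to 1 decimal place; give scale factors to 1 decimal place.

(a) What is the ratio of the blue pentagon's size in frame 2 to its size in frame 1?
0.7×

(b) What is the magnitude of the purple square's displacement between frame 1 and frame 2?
3.8

The purple square moved from (1.4, 6.1) to (5.2, 6.7), a distance of √(3.8² + 0.6²) ≈ 3.8.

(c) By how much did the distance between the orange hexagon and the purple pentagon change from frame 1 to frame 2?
-2.6

Distance in frame 1: 4.3. Distance in frame 2: 1.7.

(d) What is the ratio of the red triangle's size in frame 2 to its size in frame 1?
1.4×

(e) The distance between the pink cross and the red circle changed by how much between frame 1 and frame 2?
-2.8

Distance in frame 1: 4.7. Distance in frame 2: 1.9.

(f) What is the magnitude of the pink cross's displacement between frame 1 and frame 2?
3.2

The pink cross moved from (2.9, 2.0) to (6.0, 2.6), a distance of √(3.1² + 0.6²) ≈ 3.2.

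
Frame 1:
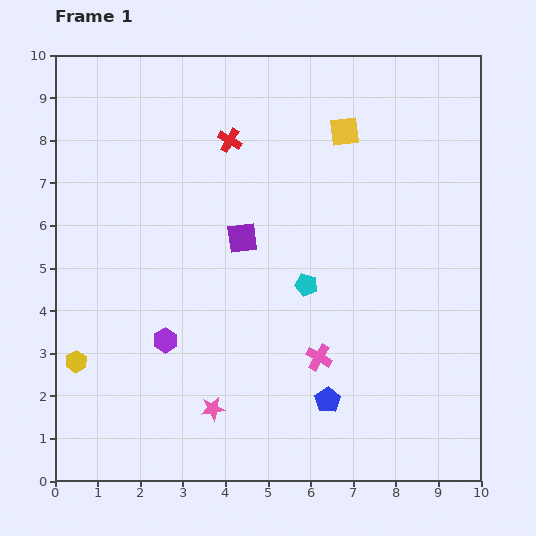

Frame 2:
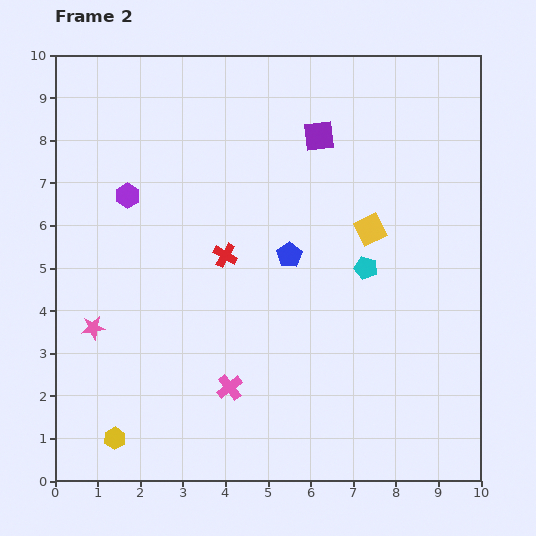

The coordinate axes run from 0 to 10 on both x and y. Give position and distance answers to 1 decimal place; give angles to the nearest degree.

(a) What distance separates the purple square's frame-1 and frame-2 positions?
3.0

The purple square moved from (4.4, 5.7) to (6.2, 8.1), a distance of √(1.8² + 2.4²) ≈ 3.0.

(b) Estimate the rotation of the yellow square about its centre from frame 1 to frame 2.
19° counter-clockwise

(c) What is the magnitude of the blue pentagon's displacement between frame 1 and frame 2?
3.5

The blue pentagon moved from (6.4, 1.9) to (5.5, 5.3), a distance of √(0.9² + 3.4²) ≈ 3.5.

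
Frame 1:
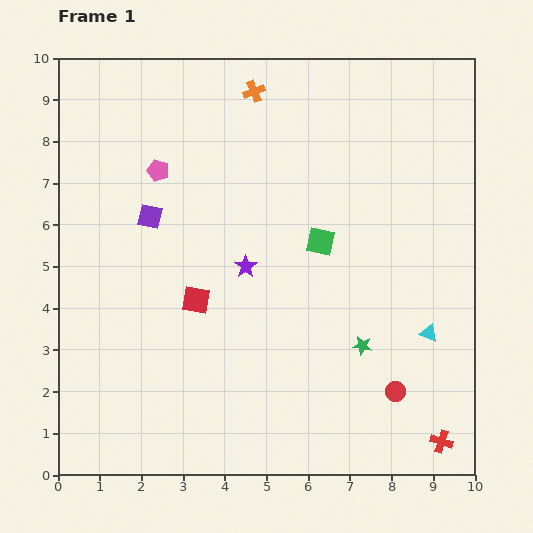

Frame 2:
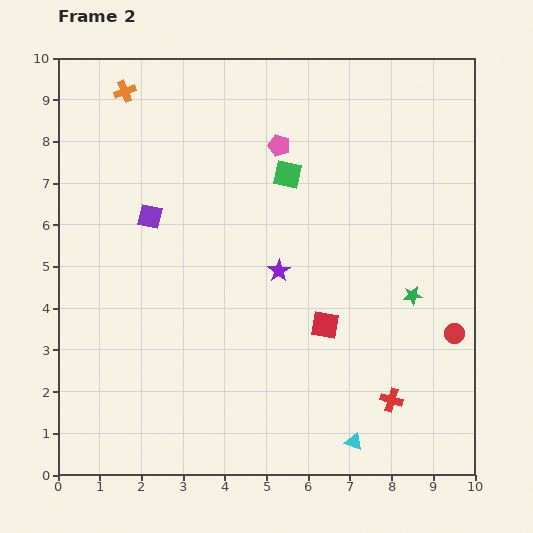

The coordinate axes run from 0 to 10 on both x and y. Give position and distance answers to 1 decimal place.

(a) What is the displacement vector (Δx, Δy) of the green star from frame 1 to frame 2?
(1.2, 1.2)

The green star was at (7.3, 3.1) in frame 1 and (8.5, 4.3) in frame 2.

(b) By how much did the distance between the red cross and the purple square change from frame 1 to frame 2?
-1.5

Distance in frame 1: 8.8. Distance in frame 2: 7.3.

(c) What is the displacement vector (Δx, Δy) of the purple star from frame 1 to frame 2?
(0.8, -0.1)

The purple star was at (4.5, 5.0) in frame 1 and (5.3, 4.9) in frame 2.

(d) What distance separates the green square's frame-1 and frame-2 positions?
1.8

The green square moved from (6.3, 5.6) to (5.5, 7.2), a distance of √(0.8² + 1.6²) ≈ 1.8.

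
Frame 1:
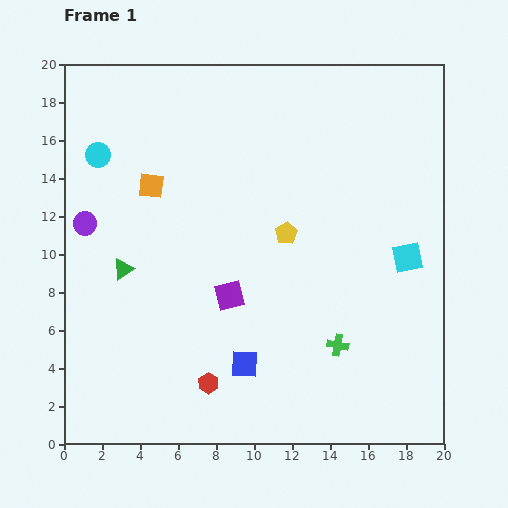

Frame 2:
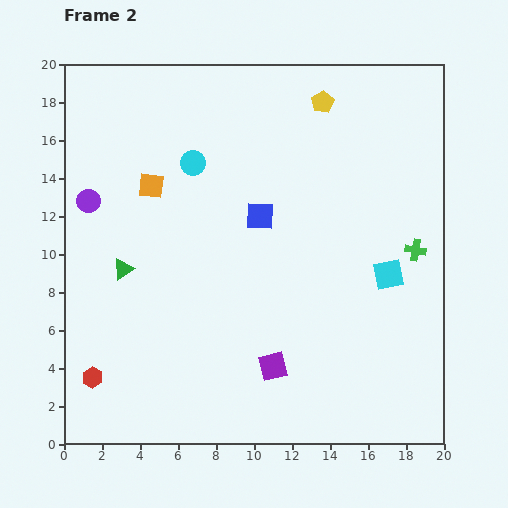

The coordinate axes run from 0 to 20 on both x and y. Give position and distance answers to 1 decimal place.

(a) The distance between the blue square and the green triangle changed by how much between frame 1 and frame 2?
-0.4

Distance in frame 1: 8.1. Distance in frame 2: 7.7.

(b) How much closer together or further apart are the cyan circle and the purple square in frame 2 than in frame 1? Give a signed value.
+1.4

Distance in frame 1: 10.1. Distance in frame 2: 11.5.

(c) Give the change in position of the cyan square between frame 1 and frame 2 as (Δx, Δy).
(-1.0, -0.9)

The cyan square was at (18.1, 9.8) in frame 1 and (17.1, 8.9) in frame 2.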